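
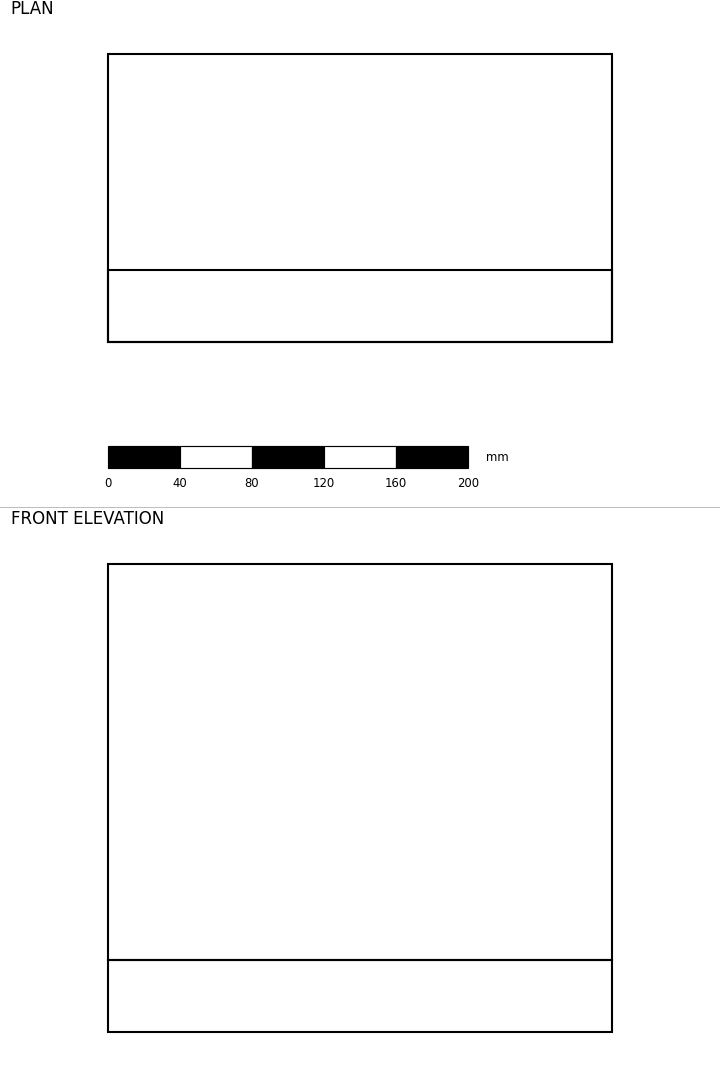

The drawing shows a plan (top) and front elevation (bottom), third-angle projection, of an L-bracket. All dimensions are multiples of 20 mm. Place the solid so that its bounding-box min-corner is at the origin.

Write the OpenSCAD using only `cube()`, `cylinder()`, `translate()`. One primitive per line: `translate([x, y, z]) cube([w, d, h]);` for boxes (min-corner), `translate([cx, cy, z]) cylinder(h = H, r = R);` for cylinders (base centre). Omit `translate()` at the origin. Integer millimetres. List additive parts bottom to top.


cube([280, 160, 40]);
translate([0, 0, 40]) cube([280, 40, 220]);


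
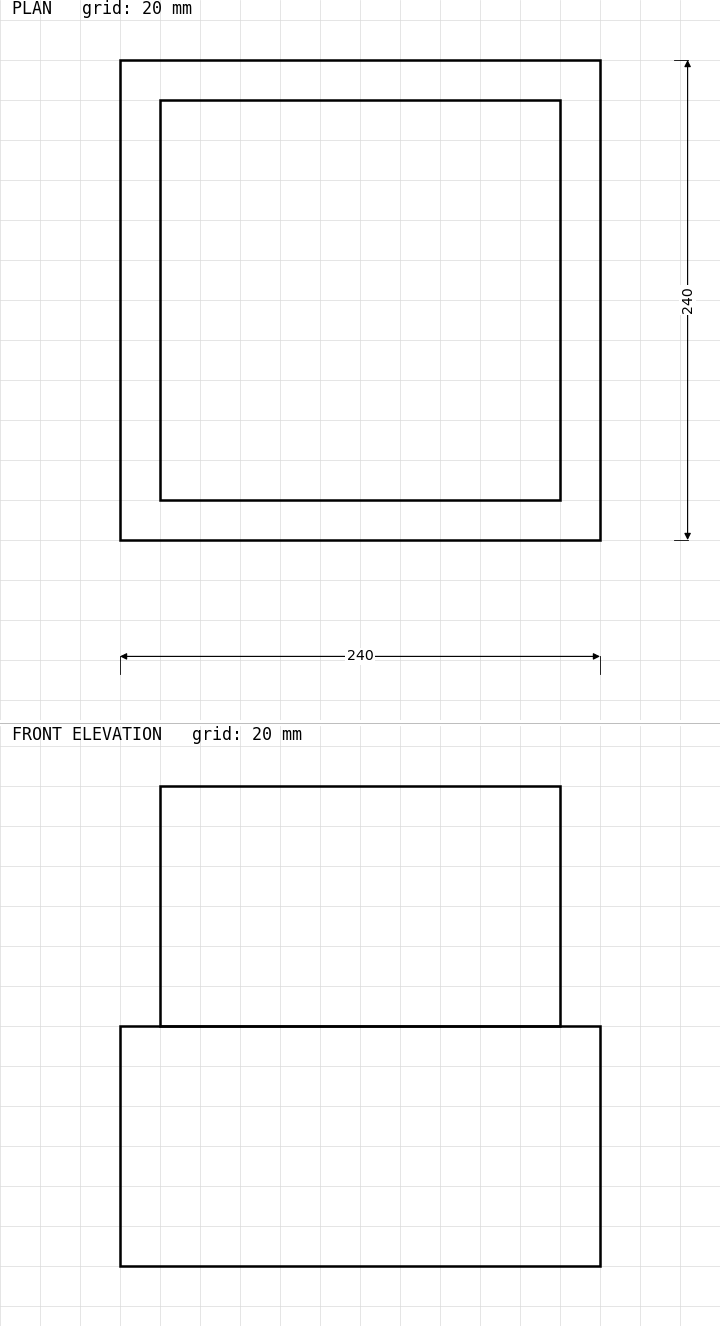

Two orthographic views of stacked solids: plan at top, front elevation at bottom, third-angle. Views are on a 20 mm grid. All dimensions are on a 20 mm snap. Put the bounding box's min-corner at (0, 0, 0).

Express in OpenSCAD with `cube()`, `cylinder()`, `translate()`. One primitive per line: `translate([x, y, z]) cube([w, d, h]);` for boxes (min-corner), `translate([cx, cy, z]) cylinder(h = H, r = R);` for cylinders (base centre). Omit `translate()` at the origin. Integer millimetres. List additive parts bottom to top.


cube([240, 240, 120]);
translate([20, 20, 120]) cube([200, 200, 120]);


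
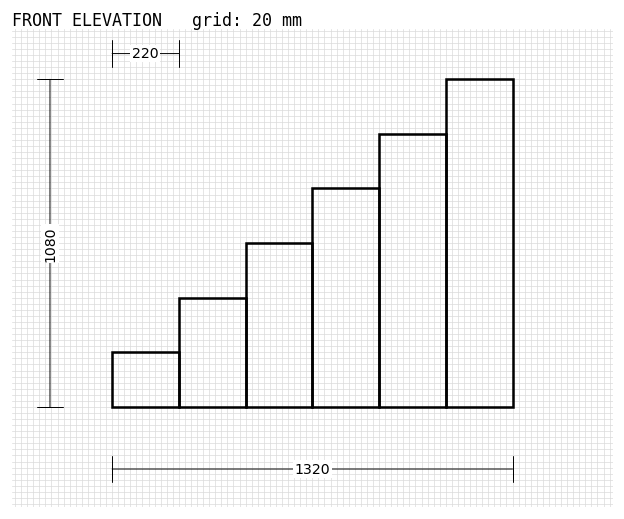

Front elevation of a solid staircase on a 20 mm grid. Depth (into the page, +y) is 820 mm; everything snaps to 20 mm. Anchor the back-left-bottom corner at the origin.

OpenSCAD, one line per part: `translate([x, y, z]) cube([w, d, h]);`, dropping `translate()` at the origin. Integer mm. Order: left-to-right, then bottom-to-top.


cube([220, 820, 180]);
translate([220, 0, 0]) cube([220, 820, 360]);
translate([440, 0, 0]) cube([220, 820, 540]);
translate([660, 0, 0]) cube([220, 820, 720]);
translate([880, 0, 0]) cube([220, 820, 900]);
translate([1100, 0, 0]) cube([220, 820, 1080]);


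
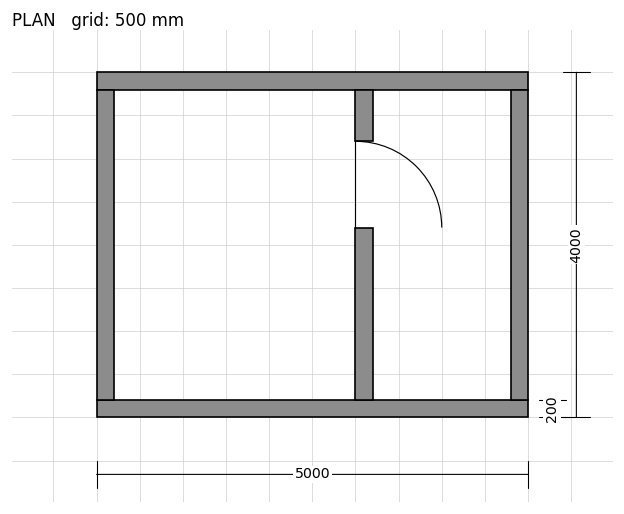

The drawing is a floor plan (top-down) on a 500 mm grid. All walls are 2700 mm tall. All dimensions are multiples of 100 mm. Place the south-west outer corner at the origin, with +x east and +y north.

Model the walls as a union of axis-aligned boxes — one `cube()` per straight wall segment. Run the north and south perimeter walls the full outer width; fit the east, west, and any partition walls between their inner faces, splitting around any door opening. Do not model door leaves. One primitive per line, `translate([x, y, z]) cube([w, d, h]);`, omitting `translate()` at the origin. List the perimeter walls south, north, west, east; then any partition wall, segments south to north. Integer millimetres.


cube([5000, 200, 2700]);
translate([0, 3800, 0]) cube([5000, 200, 2700]);
translate([0, 200, 0]) cube([200, 3600, 2700]);
translate([4800, 200, 0]) cube([200, 3600, 2700]);
translate([3000, 200, 0]) cube([200, 2000, 2700]);
translate([3000, 3200, 0]) cube([200, 600, 2700]);


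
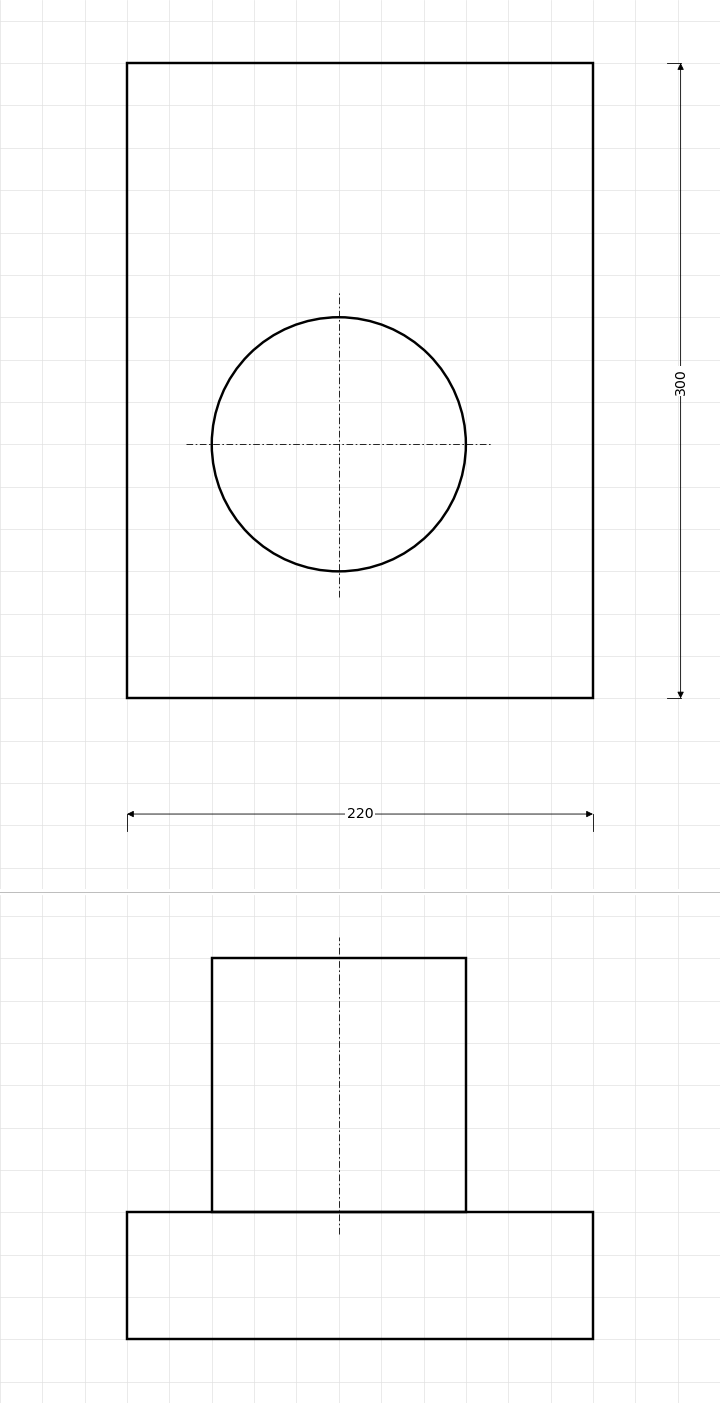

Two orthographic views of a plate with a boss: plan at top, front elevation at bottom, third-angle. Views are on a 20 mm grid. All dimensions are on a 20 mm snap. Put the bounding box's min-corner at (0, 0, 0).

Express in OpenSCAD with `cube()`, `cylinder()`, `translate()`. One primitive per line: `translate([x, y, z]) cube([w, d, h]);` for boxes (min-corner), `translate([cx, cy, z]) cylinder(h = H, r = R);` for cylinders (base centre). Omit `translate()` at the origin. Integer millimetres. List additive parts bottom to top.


cube([220, 300, 60]);
translate([100, 120, 60]) cylinder(h = 120, r = 60);


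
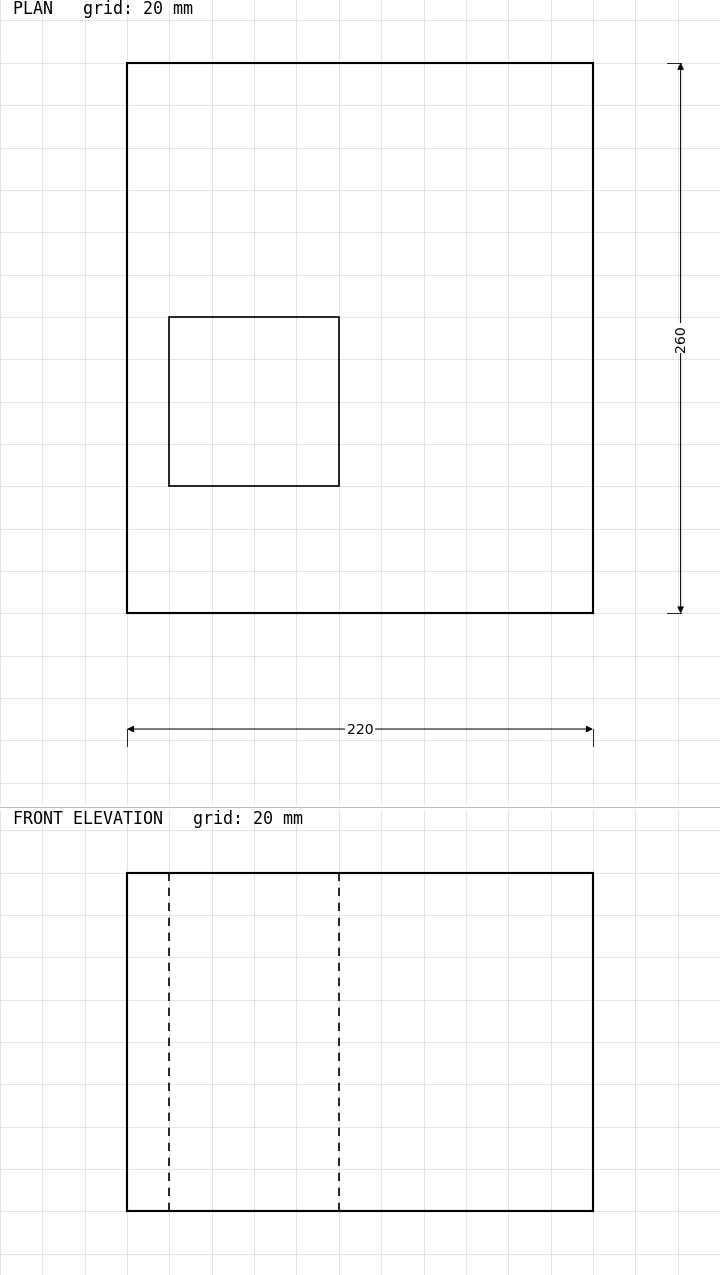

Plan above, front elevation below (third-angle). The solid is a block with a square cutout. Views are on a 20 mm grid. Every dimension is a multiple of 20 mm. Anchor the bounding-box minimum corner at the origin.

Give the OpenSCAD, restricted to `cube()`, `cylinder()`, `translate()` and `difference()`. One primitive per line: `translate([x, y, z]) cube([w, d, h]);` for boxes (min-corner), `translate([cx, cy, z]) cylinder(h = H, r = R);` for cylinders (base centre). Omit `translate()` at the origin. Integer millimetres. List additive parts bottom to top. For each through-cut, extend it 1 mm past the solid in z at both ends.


difference() {
  cube([220, 260, 160]);
  translate([20, 60, -1]) cube([80, 80, 162]);
}


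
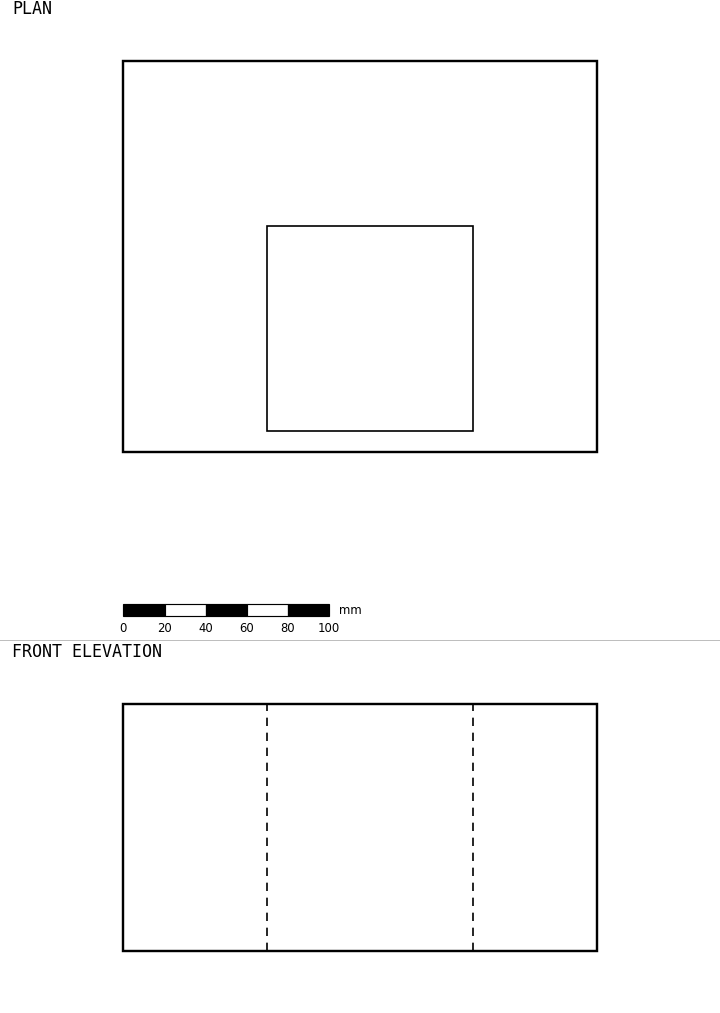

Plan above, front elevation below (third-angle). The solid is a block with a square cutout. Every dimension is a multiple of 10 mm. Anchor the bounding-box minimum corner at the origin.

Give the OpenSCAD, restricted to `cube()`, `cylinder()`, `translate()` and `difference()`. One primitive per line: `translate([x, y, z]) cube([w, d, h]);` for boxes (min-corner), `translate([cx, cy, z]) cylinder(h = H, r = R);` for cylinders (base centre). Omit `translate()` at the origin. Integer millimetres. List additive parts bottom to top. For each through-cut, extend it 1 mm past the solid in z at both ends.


difference() {
  cube([230, 190, 120]);
  translate([70, 10, -1]) cube([100, 100, 122]);
}


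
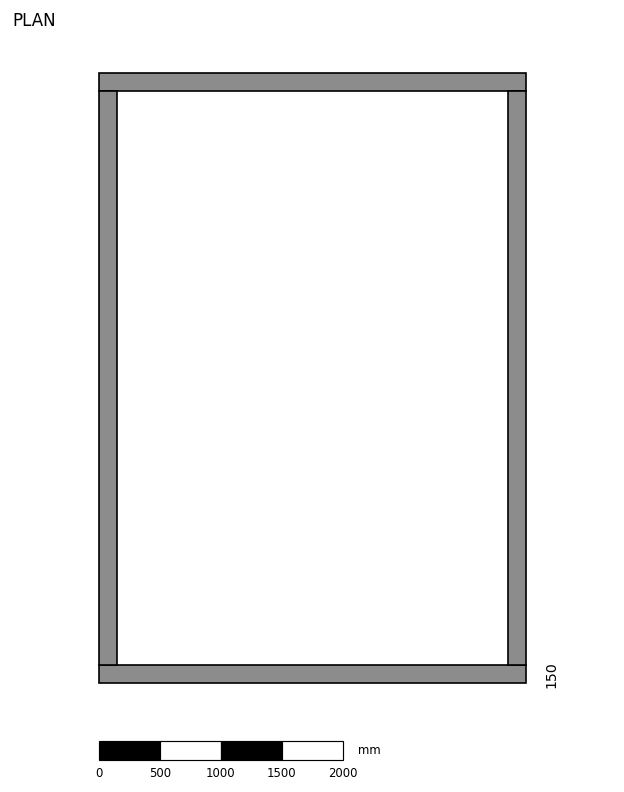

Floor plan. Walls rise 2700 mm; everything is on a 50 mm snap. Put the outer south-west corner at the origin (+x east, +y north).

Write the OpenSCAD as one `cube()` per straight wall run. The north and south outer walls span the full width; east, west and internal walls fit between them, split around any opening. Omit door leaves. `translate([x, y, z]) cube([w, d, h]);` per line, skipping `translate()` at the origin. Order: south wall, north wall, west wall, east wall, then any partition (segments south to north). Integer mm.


cube([3500, 150, 2700]);
translate([0, 4850, 0]) cube([3500, 150, 2700]);
translate([0, 150, 0]) cube([150, 4700, 2700]);
translate([3350, 150, 0]) cube([150, 4700, 2700]);


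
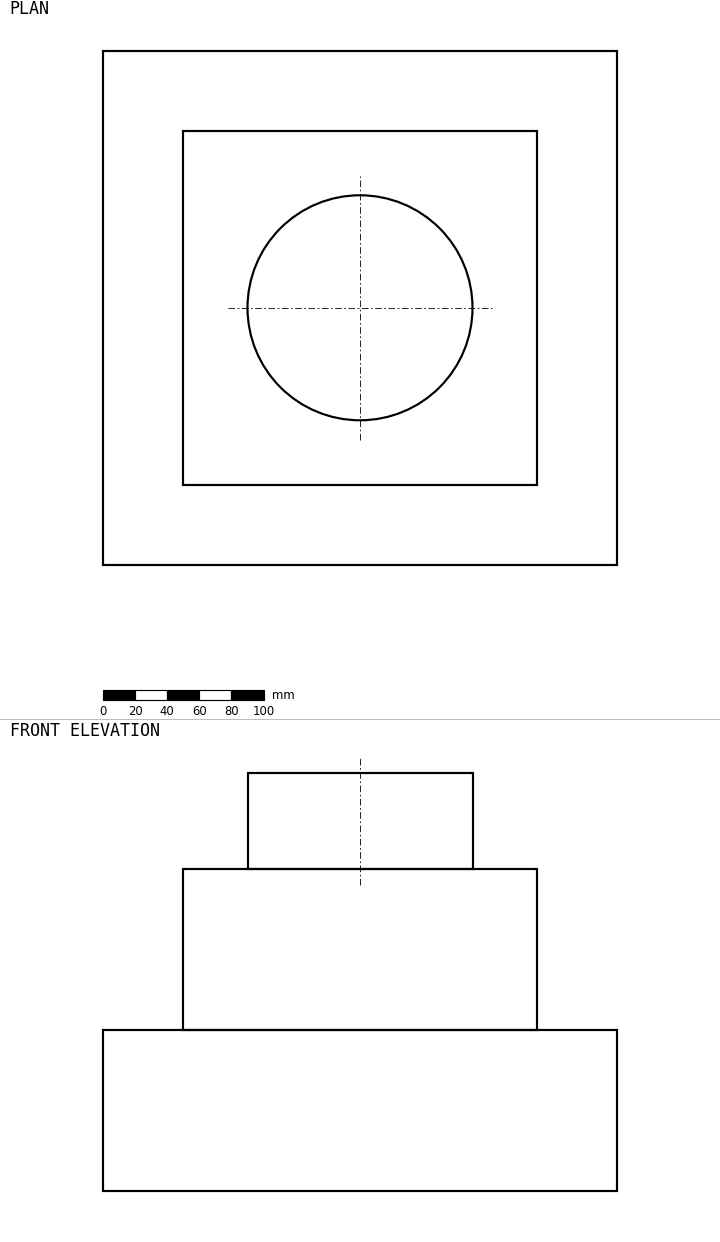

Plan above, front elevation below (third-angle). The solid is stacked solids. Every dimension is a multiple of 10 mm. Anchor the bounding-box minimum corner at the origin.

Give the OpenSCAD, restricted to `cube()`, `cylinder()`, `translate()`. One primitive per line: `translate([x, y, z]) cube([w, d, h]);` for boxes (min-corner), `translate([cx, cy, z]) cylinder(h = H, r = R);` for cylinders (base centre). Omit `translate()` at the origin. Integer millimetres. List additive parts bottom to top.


cube([320, 320, 100]);
translate([50, 50, 100]) cube([220, 220, 100]);
translate([160, 160, 200]) cylinder(h = 60, r = 70);


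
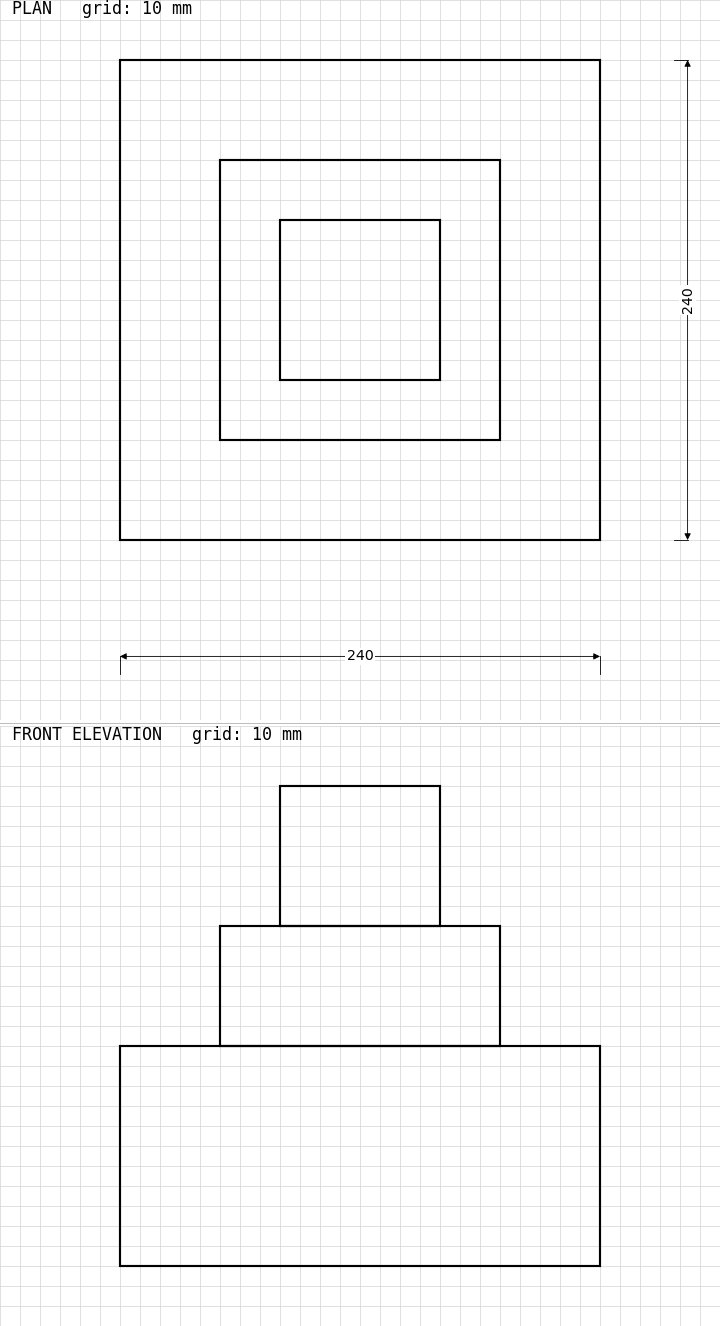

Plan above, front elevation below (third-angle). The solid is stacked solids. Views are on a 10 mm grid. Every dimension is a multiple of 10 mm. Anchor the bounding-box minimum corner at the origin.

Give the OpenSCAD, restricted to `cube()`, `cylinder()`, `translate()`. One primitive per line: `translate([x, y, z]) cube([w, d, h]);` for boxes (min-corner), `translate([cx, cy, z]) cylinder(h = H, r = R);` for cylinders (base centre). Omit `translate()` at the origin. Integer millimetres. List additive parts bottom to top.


cube([240, 240, 110]);
translate([50, 50, 110]) cube([140, 140, 60]);
translate([80, 80, 170]) cube([80, 80, 70]);


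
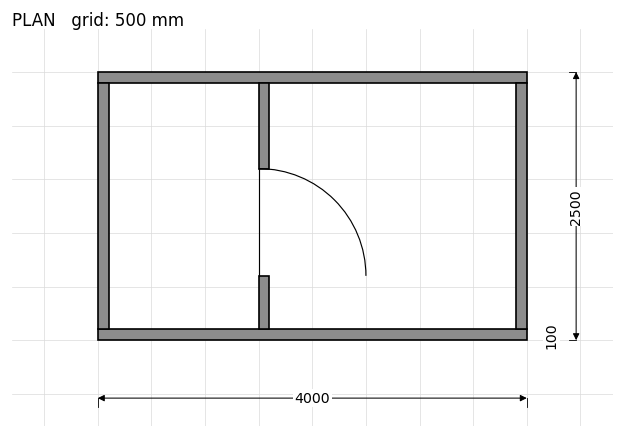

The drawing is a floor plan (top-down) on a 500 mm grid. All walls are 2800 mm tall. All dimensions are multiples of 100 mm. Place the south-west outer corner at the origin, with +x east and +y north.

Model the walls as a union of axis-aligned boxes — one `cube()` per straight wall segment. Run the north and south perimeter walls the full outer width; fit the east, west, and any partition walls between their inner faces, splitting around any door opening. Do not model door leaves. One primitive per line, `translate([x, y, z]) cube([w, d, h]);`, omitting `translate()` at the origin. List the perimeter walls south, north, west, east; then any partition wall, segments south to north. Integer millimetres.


cube([4000, 100, 2800]);
translate([0, 2400, 0]) cube([4000, 100, 2800]);
translate([0, 100, 0]) cube([100, 2300, 2800]);
translate([3900, 100, 0]) cube([100, 2300, 2800]);
translate([1500, 100, 0]) cube([100, 500, 2800]);
translate([1500, 1600, 0]) cube([100, 800, 2800]);


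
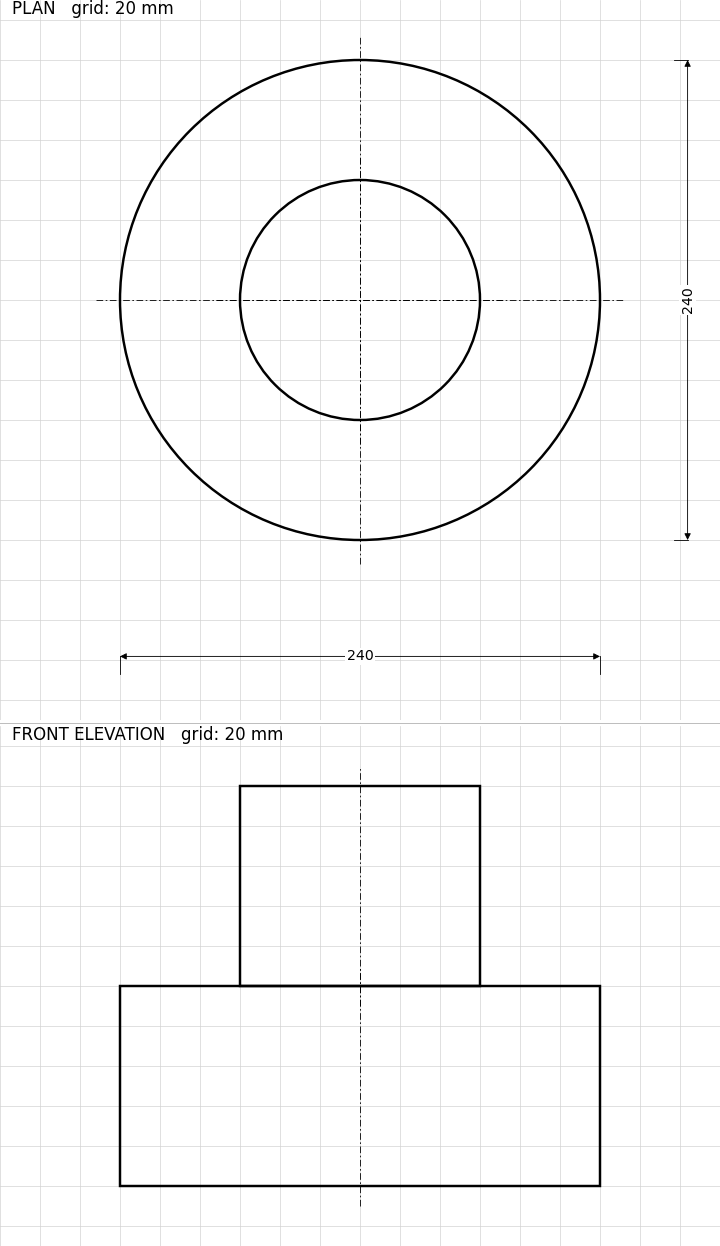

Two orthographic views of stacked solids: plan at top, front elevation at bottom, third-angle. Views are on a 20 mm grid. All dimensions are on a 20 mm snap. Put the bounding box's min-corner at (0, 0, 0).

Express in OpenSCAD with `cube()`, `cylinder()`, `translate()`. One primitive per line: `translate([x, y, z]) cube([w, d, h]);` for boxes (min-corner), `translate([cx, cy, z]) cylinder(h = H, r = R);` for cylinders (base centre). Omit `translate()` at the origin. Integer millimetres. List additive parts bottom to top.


translate([120, 120, 0]) cylinder(h = 100, r = 120);
translate([120, 120, 100]) cylinder(h = 100, r = 60);


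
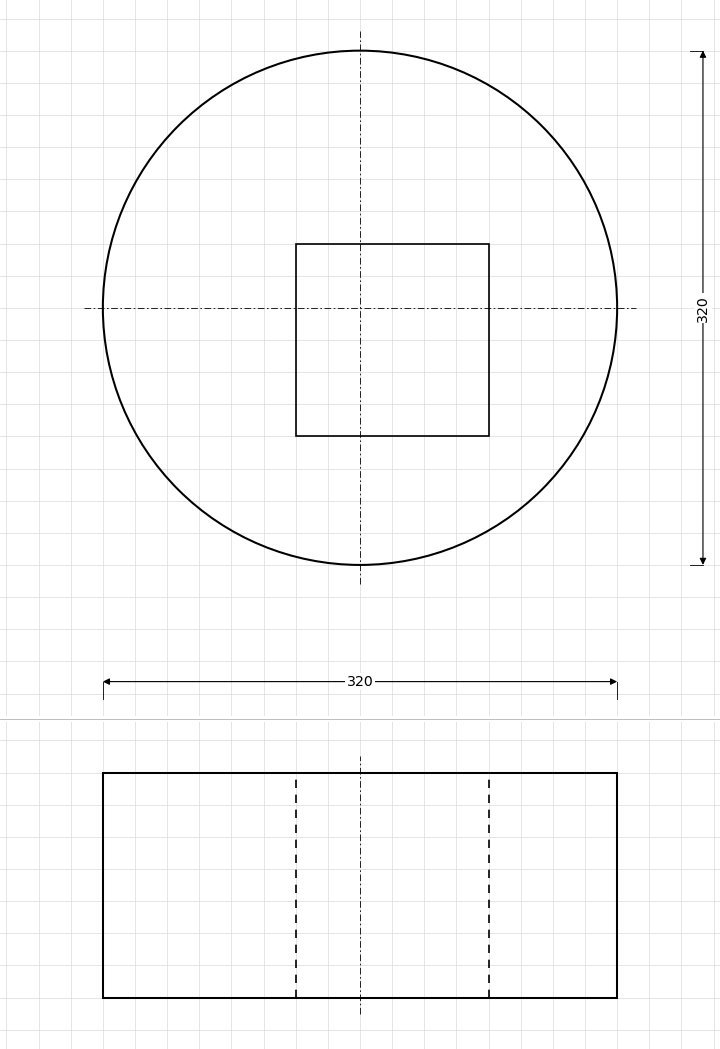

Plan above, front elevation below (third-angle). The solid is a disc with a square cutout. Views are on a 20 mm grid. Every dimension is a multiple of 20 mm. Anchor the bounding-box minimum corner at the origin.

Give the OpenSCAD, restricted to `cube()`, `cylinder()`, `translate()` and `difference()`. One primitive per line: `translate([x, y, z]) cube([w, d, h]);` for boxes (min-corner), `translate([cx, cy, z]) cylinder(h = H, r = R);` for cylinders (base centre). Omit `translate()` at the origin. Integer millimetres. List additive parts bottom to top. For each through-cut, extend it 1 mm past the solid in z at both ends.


difference() {
  translate([160, 160, 0]) cylinder(h = 140, r = 160);
  translate([120, 80, -1]) cube([120, 120, 142]);
}


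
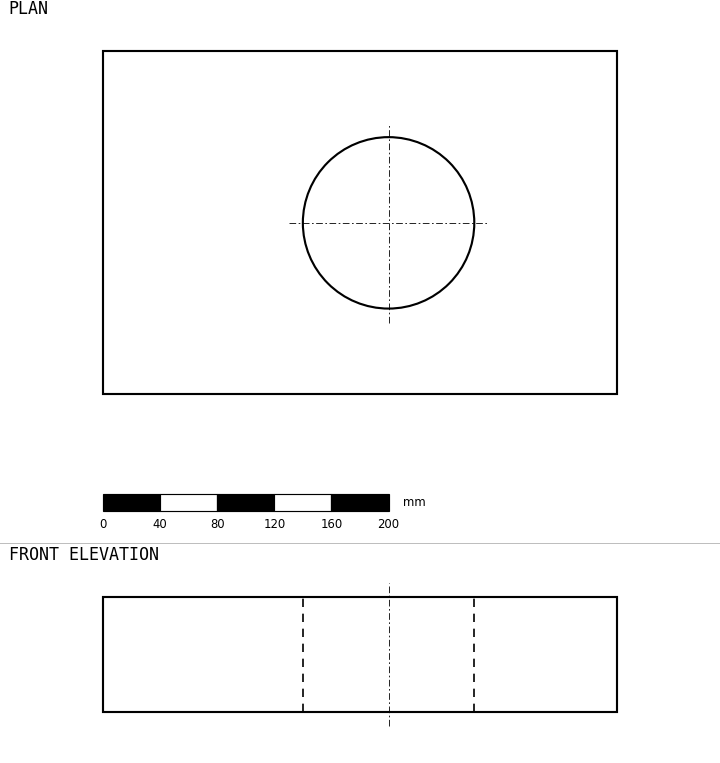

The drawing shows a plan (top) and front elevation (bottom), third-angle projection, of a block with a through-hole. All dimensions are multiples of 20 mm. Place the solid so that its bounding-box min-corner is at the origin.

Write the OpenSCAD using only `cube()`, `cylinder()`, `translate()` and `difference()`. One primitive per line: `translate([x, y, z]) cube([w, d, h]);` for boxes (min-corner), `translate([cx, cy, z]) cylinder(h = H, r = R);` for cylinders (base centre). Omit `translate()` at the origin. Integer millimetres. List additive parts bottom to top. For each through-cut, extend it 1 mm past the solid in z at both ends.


difference() {
  cube([360, 240, 80]);
  translate([200, 120, -1]) cylinder(h = 82, r = 60);
}


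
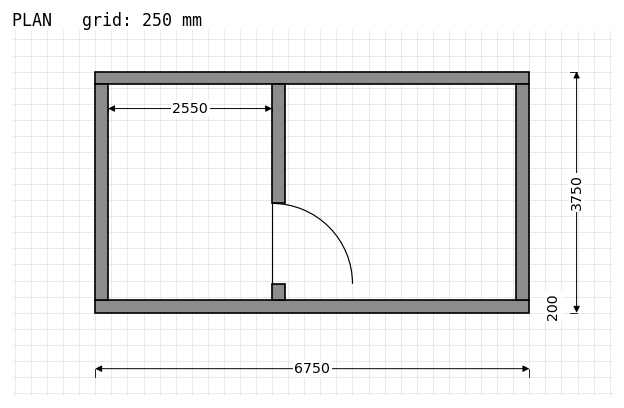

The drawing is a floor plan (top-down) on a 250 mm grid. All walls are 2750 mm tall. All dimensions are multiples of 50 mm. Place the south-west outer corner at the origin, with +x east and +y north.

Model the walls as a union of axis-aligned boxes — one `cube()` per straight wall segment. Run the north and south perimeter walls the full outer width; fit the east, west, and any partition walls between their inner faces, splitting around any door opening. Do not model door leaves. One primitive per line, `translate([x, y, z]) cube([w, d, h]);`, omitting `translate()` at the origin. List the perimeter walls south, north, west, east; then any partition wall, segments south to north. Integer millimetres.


cube([6750, 200, 2750]);
translate([0, 3550, 0]) cube([6750, 200, 2750]);
translate([0, 200, 0]) cube([200, 3350, 2750]);
translate([6550, 200, 0]) cube([200, 3350, 2750]);
translate([2750, 200, 0]) cube([200, 250, 2750]);
translate([2750, 1700, 0]) cube([200, 1850, 2750]);


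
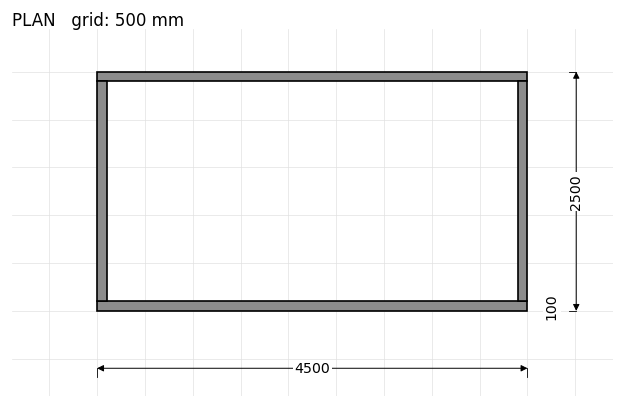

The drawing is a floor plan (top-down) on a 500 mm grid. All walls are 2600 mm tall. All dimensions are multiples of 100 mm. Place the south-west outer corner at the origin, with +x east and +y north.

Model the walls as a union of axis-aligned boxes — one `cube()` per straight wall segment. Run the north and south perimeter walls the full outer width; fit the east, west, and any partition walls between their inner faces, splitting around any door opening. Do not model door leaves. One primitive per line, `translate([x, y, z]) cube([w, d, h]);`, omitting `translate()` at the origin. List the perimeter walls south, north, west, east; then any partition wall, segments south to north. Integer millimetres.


cube([4500, 100, 2600]);
translate([0, 2400, 0]) cube([4500, 100, 2600]);
translate([0, 100, 0]) cube([100, 2300, 2600]);
translate([4400, 100, 0]) cube([100, 2300, 2600]);


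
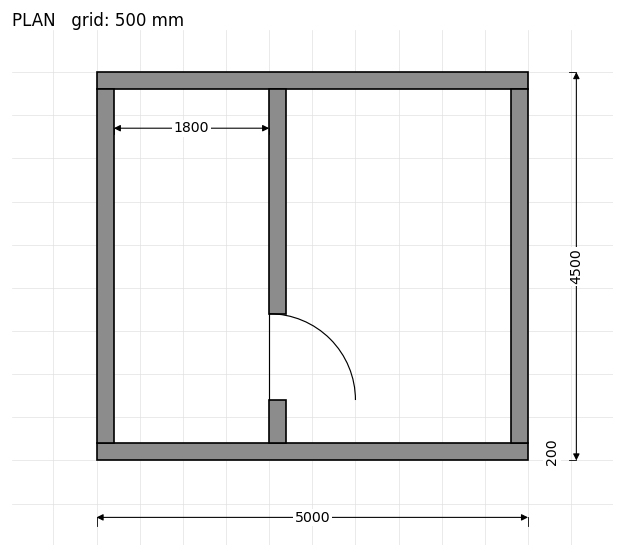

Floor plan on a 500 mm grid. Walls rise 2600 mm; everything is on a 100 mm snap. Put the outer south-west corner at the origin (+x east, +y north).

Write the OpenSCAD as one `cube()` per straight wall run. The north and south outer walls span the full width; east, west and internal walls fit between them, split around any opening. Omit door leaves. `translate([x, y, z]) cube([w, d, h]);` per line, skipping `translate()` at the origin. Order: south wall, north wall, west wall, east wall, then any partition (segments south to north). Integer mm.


cube([5000, 200, 2600]);
translate([0, 4300, 0]) cube([5000, 200, 2600]);
translate([0, 200, 0]) cube([200, 4100, 2600]);
translate([4800, 200, 0]) cube([200, 4100, 2600]);
translate([2000, 200, 0]) cube([200, 500, 2600]);
translate([2000, 1700, 0]) cube([200, 2600, 2600]);


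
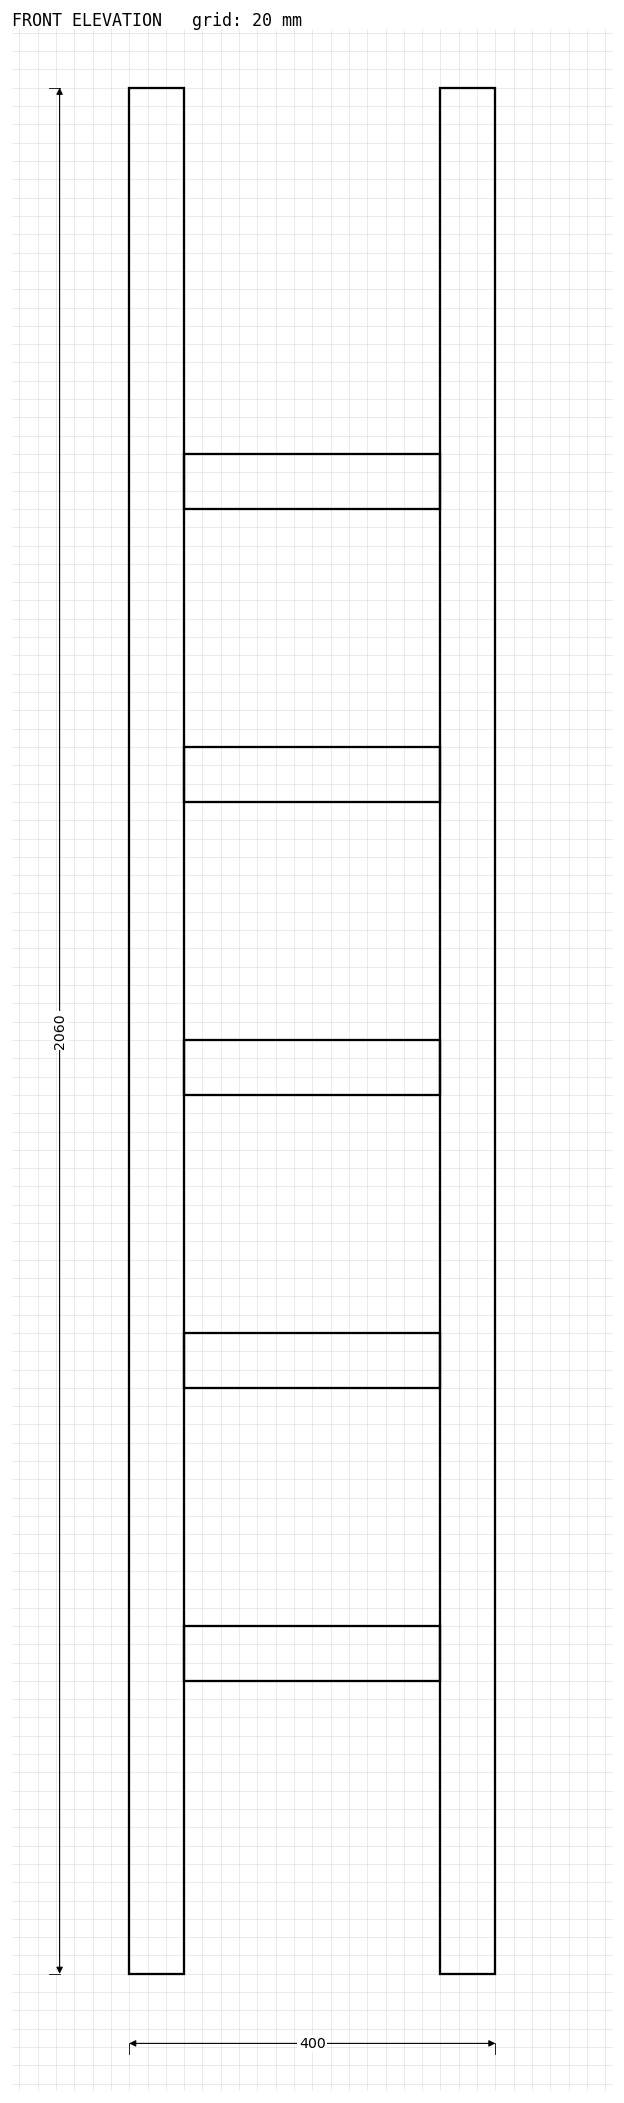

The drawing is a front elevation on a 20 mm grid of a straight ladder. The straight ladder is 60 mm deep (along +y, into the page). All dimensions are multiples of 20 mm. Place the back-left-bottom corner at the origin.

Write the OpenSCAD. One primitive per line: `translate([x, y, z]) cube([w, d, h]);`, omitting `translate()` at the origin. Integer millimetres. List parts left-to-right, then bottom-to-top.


cube([60, 60, 2060]);
translate([60, 0, 320]) cube([280, 60, 60]);
translate([60, 0, 640]) cube([280, 60, 60]);
translate([60, 0, 960]) cube([280, 60, 60]);
translate([60, 0, 1280]) cube([280, 60, 60]);
translate([60, 0, 1600]) cube([280, 60, 60]);
translate([340, 0, 0]) cube([60, 60, 2060]);


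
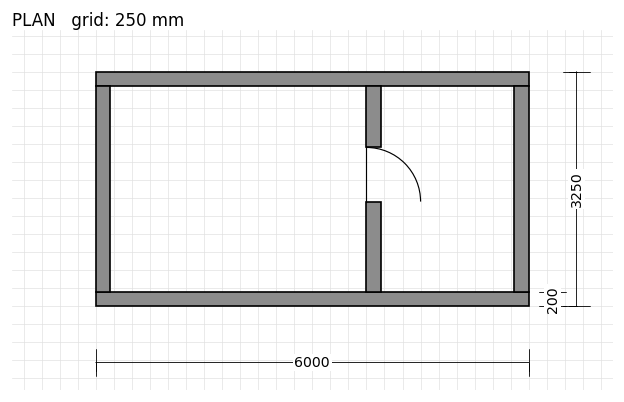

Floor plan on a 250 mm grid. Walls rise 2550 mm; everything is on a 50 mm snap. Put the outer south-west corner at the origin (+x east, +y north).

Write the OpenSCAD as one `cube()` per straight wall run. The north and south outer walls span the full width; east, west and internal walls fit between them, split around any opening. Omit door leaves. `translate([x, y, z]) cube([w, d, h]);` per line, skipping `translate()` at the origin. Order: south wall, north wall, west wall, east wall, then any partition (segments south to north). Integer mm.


cube([6000, 200, 2550]);
translate([0, 3050, 0]) cube([6000, 200, 2550]);
translate([0, 200, 0]) cube([200, 2850, 2550]);
translate([5800, 200, 0]) cube([200, 2850, 2550]);
translate([3750, 200, 0]) cube([200, 1250, 2550]);
translate([3750, 2200, 0]) cube([200, 850, 2550]);


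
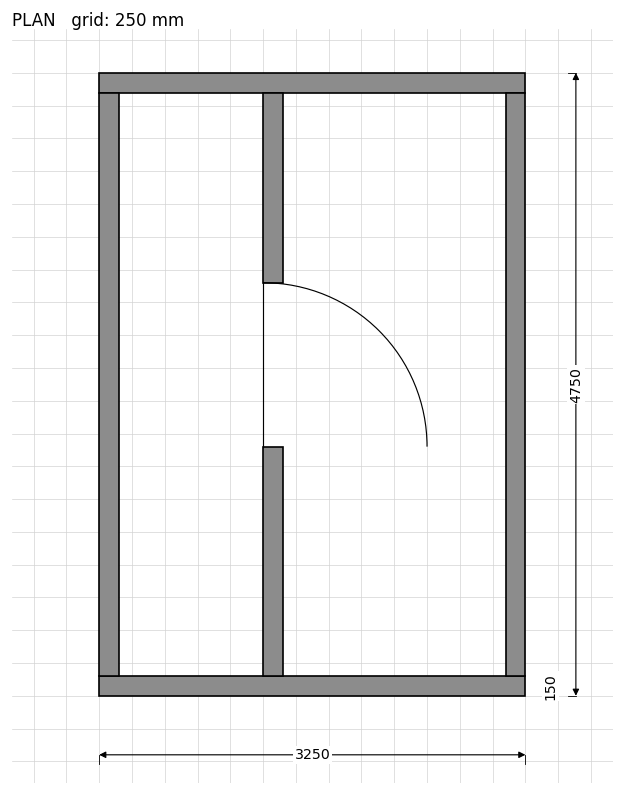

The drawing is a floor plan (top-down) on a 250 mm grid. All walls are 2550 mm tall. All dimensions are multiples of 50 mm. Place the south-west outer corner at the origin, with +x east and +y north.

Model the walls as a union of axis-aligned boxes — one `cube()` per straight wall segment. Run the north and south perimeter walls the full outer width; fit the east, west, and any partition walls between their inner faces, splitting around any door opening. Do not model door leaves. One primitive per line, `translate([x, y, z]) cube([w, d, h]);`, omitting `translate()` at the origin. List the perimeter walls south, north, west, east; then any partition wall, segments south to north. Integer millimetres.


cube([3250, 150, 2550]);
translate([0, 4600, 0]) cube([3250, 150, 2550]);
translate([0, 150, 0]) cube([150, 4450, 2550]);
translate([3100, 150, 0]) cube([150, 4450, 2550]);
translate([1250, 150, 0]) cube([150, 1750, 2550]);
translate([1250, 3150, 0]) cube([150, 1450, 2550]);


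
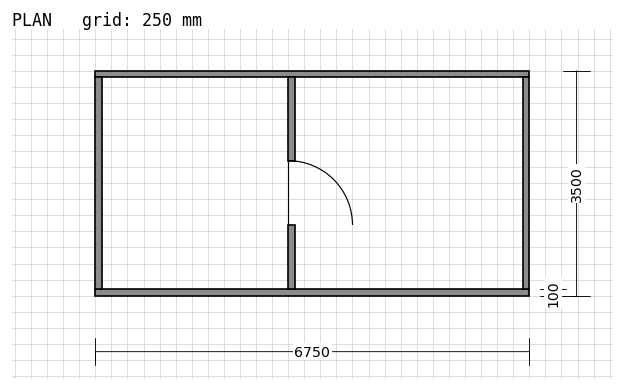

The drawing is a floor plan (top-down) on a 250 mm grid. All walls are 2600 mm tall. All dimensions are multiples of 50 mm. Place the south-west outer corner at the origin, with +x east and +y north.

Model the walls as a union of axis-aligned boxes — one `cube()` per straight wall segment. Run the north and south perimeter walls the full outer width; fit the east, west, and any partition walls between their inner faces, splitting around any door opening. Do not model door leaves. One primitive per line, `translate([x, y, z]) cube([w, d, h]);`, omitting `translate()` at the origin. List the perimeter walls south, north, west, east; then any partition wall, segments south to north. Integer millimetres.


cube([6750, 100, 2600]);
translate([0, 3400, 0]) cube([6750, 100, 2600]);
translate([0, 100, 0]) cube([100, 3300, 2600]);
translate([6650, 100, 0]) cube([100, 3300, 2600]);
translate([3000, 100, 0]) cube([100, 1000, 2600]);
translate([3000, 2100, 0]) cube([100, 1300, 2600]);


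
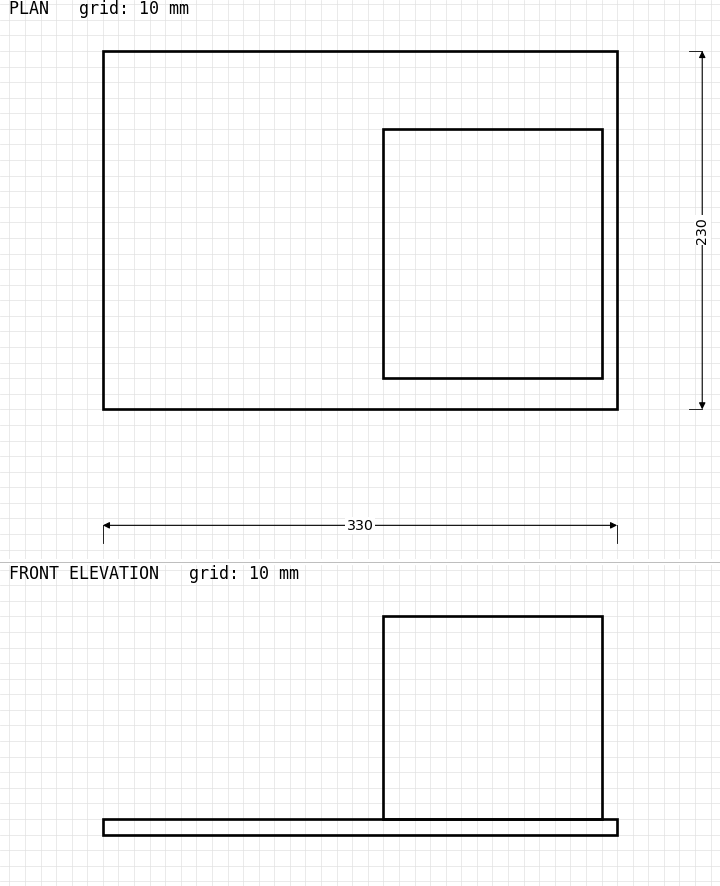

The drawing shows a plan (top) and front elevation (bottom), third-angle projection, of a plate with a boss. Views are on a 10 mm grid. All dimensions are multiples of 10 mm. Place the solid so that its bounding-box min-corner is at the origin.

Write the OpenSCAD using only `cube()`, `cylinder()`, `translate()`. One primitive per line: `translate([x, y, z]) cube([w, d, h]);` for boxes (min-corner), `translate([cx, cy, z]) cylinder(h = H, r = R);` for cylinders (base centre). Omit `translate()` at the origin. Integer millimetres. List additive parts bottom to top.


cube([330, 230, 10]);
translate([180, 20, 10]) cube([140, 160, 130]);


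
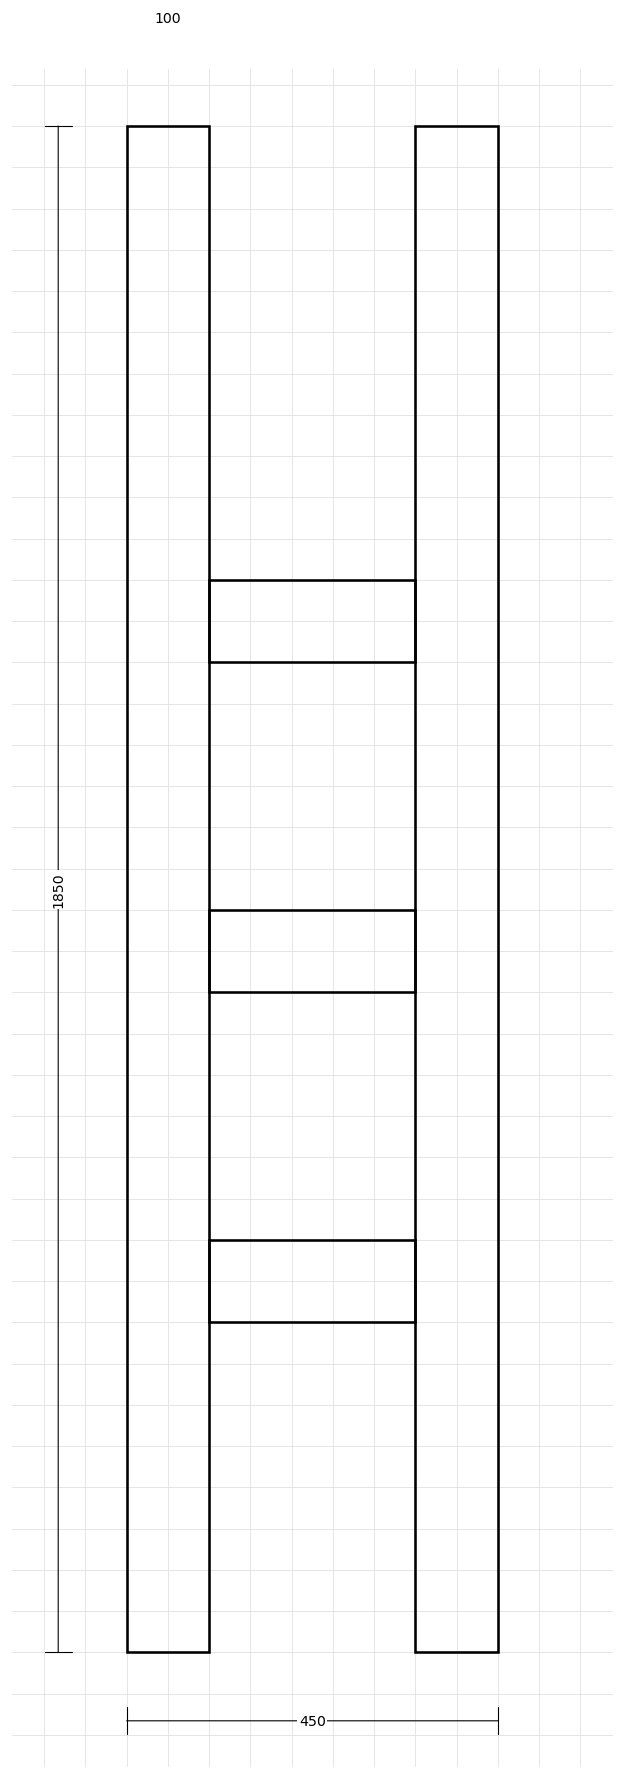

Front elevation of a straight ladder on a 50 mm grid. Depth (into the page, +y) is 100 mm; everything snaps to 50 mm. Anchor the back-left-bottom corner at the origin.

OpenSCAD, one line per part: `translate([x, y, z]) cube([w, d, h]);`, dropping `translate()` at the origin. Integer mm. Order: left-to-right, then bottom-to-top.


cube([100, 100, 1850]);
translate([100, 0, 400]) cube([250, 100, 100]);
translate([100, 0, 800]) cube([250, 100, 100]);
translate([100, 0, 1200]) cube([250, 100, 100]);
translate([350, 0, 0]) cube([100, 100, 1850]);


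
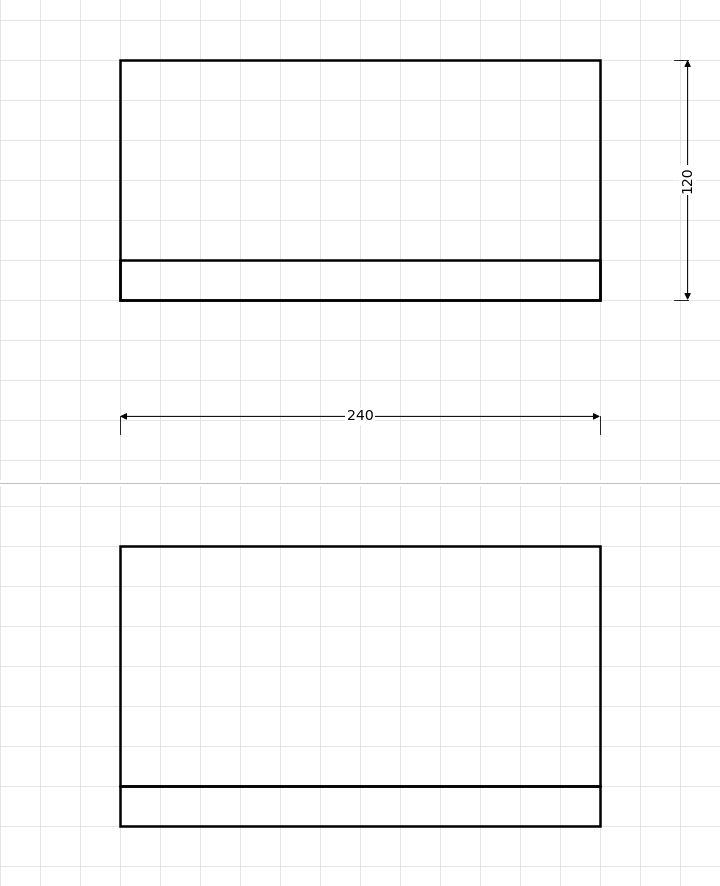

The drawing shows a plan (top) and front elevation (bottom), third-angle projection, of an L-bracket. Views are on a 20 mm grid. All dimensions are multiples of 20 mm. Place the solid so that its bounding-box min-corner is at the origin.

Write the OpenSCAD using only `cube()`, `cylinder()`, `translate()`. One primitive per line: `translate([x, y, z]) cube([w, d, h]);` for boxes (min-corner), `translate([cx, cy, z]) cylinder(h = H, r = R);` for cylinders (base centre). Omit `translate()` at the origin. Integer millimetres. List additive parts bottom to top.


cube([240, 120, 20]);
translate([0, 0, 20]) cube([240, 20, 120]);


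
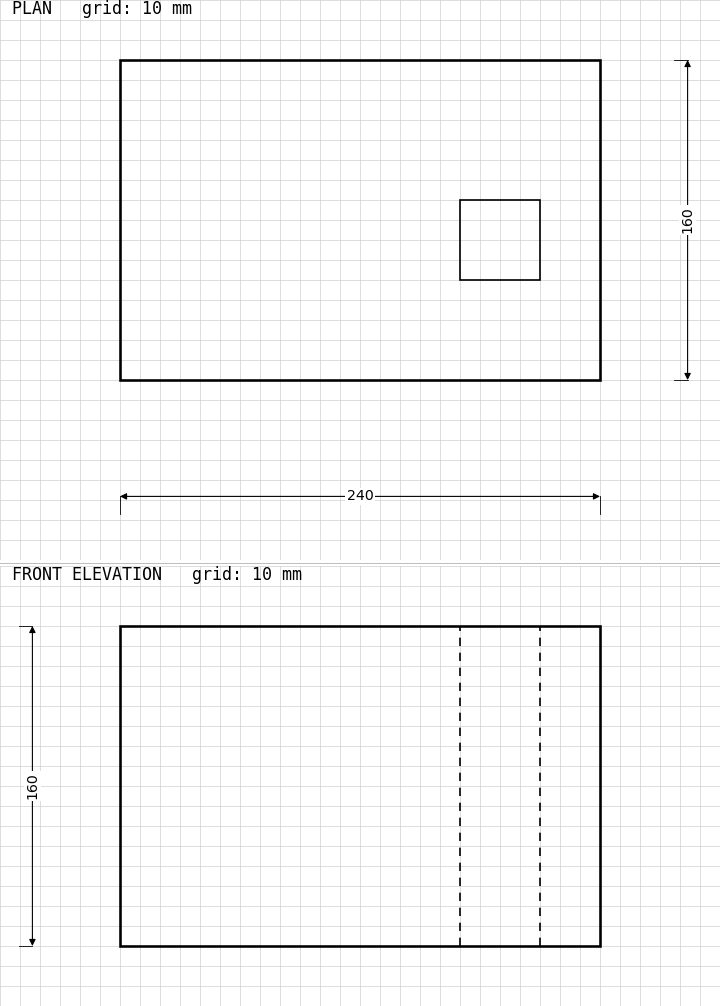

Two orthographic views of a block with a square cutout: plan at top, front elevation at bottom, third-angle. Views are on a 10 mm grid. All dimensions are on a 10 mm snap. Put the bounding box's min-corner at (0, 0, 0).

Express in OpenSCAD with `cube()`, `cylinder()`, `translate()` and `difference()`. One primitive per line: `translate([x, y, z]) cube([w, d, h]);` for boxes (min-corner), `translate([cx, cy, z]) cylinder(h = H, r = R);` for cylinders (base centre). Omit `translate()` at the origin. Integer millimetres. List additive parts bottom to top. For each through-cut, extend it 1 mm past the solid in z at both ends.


difference() {
  cube([240, 160, 160]);
  translate([170, 50, -1]) cube([40, 40, 162]);
}


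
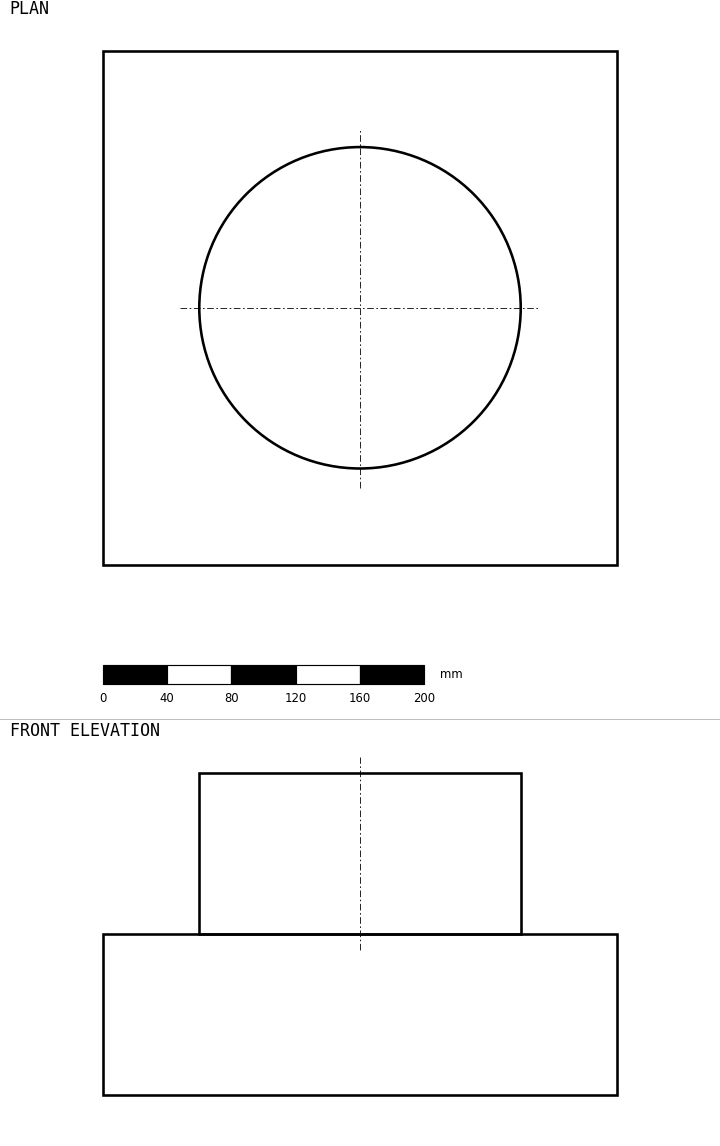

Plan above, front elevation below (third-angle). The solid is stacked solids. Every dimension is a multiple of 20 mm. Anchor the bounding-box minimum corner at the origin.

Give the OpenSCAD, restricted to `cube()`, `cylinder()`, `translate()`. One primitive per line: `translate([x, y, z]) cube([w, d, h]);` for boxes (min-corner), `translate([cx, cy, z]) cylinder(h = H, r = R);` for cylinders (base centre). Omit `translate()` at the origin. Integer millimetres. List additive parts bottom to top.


cube([320, 320, 100]);
translate([160, 160, 100]) cylinder(h = 100, r = 100);


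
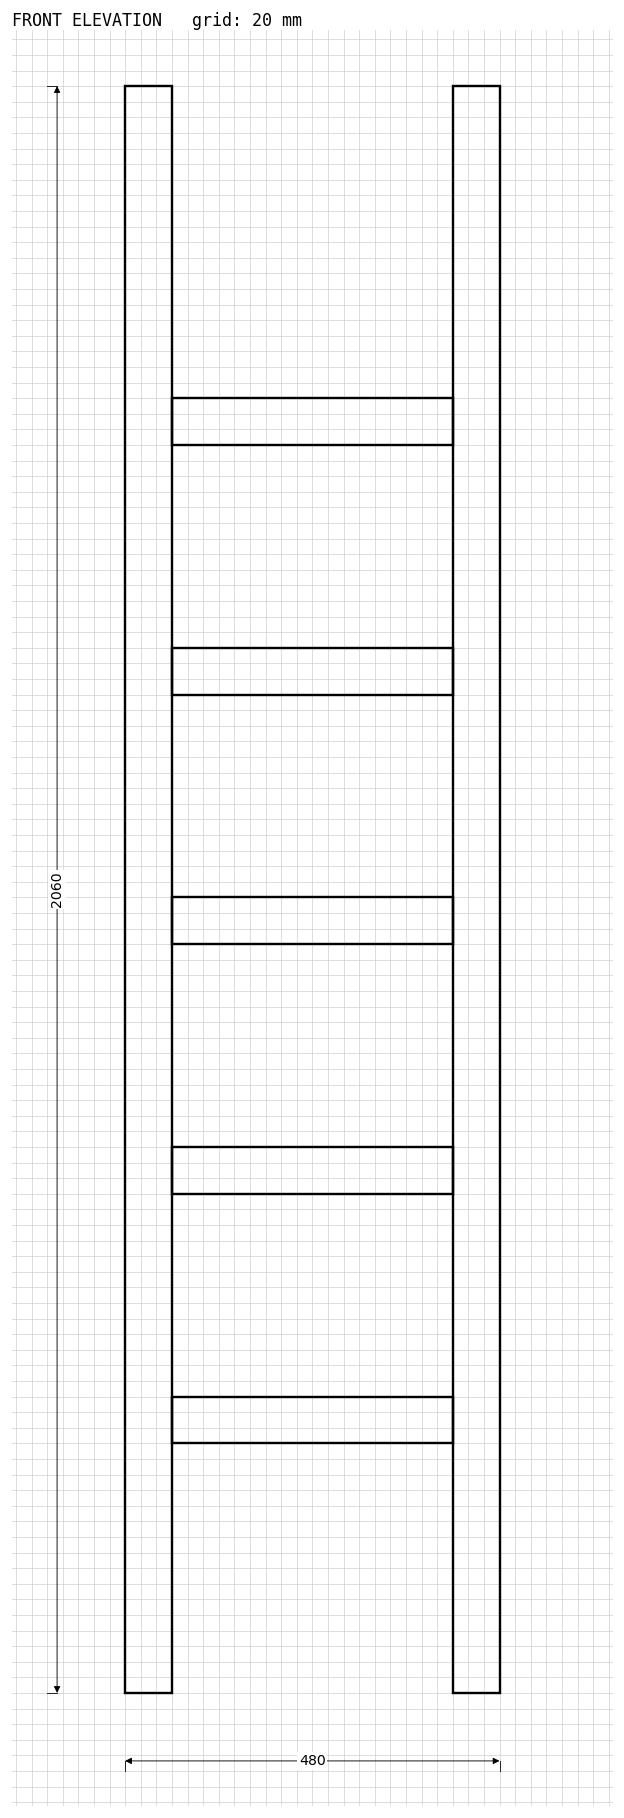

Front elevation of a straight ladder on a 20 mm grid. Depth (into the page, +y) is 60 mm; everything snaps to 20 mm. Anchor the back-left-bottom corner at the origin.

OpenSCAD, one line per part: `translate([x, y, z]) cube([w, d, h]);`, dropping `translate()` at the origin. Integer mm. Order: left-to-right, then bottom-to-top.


cube([60, 60, 2060]);
translate([60, 0, 320]) cube([360, 60, 60]);
translate([60, 0, 640]) cube([360, 60, 60]);
translate([60, 0, 960]) cube([360, 60, 60]);
translate([60, 0, 1280]) cube([360, 60, 60]);
translate([60, 0, 1600]) cube([360, 60, 60]);
translate([420, 0, 0]) cube([60, 60, 2060]);


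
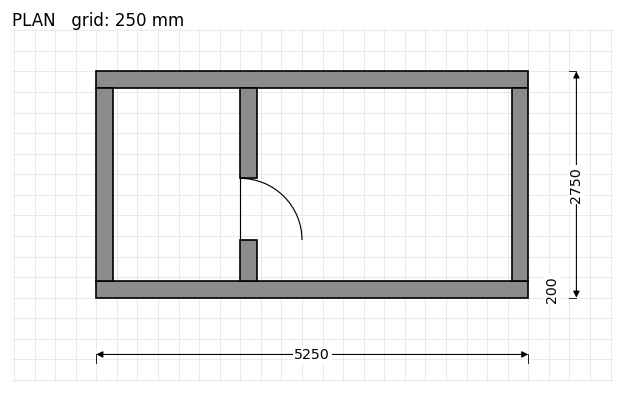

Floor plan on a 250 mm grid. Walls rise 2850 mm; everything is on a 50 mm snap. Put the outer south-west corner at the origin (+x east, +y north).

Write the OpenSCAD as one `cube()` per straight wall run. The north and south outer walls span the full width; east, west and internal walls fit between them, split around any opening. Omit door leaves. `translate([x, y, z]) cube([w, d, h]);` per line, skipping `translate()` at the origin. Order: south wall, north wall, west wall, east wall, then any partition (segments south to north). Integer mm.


cube([5250, 200, 2850]);
translate([0, 2550, 0]) cube([5250, 200, 2850]);
translate([0, 200, 0]) cube([200, 2350, 2850]);
translate([5050, 200, 0]) cube([200, 2350, 2850]);
translate([1750, 200, 0]) cube([200, 500, 2850]);
translate([1750, 1450, 0]) cube([200, 1100, 2850]);


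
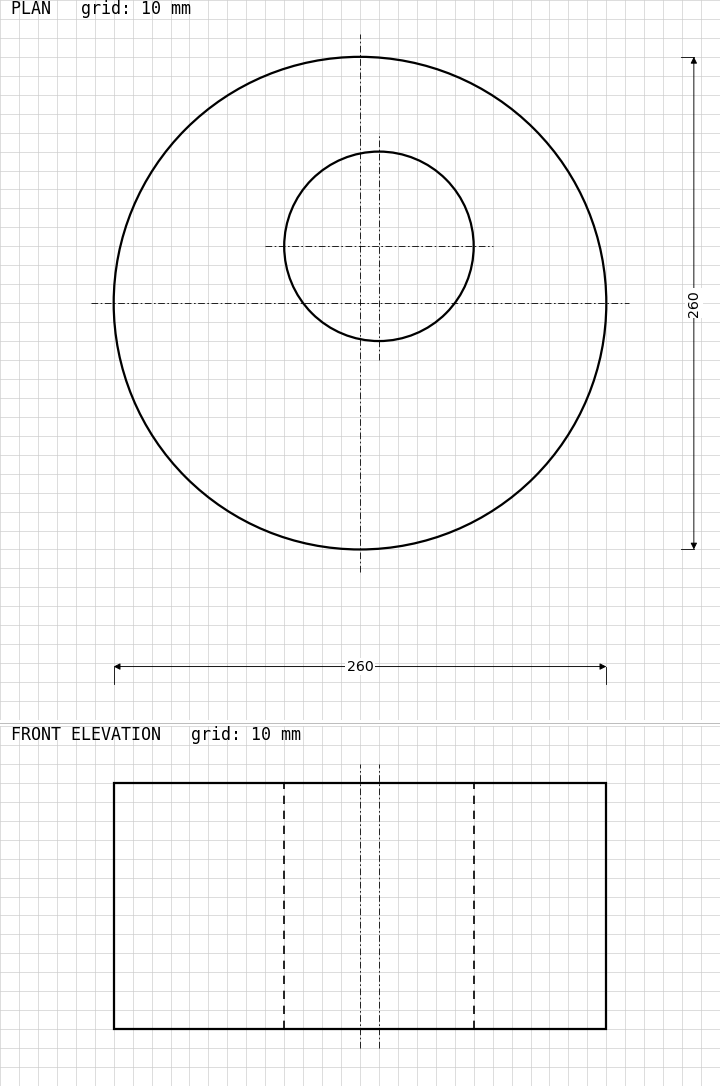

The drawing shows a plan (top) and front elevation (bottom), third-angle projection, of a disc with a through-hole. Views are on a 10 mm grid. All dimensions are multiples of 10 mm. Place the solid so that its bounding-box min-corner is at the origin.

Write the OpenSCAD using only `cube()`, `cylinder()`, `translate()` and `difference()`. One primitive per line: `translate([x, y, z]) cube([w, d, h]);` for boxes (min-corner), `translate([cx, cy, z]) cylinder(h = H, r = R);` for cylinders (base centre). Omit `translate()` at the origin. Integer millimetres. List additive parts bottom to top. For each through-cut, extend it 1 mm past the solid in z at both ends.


difference() {
  translate([130, 130, 0]) cylinder(h = 130, r = 130);
  translate([140, 160, -1]) cylinder(h = 132, r = 50);
}


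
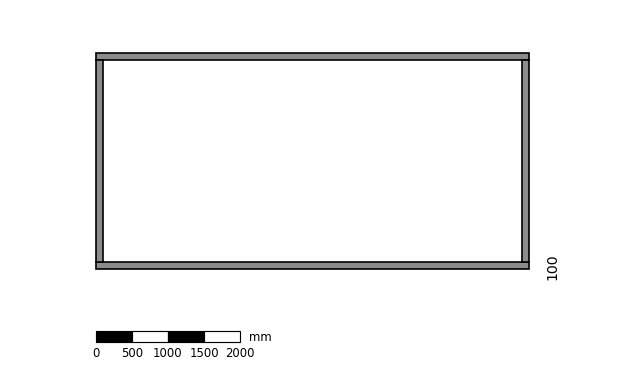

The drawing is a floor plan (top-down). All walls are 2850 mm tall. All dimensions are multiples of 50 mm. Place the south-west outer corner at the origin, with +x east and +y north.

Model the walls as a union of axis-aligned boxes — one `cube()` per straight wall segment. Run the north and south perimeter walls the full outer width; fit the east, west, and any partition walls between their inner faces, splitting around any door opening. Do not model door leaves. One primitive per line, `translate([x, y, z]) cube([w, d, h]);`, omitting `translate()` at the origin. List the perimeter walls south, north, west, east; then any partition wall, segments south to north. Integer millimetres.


cube([6000, 100, 2850]);
translate([0, 2900, 0]) cube([6000, 100, 2850]);
translate([0, 100, 0]) cube([100, 2800, 2850]);
translate([5900, 100, 0]) cube([100, 2800, 2850]);


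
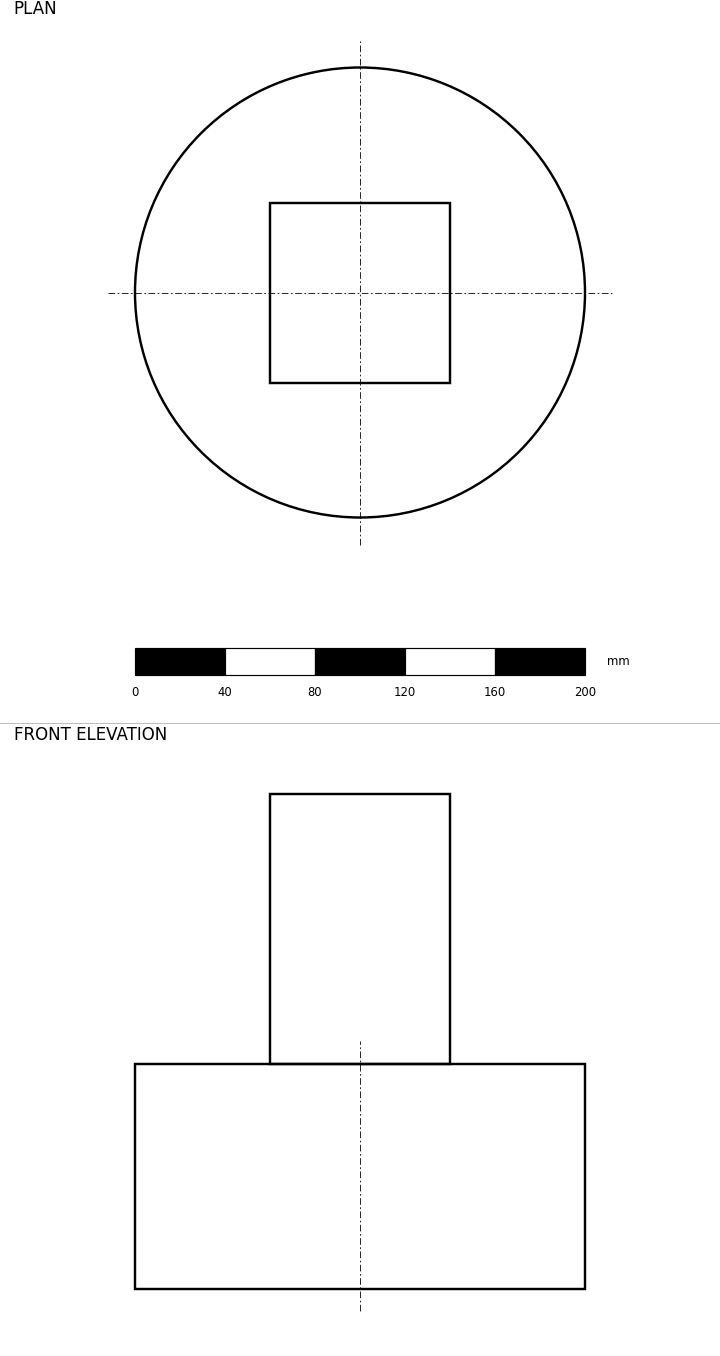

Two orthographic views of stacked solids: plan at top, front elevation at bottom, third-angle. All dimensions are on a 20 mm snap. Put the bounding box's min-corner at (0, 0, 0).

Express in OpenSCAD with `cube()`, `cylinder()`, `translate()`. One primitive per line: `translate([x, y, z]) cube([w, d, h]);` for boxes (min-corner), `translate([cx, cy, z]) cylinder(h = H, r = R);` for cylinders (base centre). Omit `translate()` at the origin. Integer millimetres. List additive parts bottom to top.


translate([100, 100, 0]) cylinder(h = 100, r = 100);
translate([60, 60, 100]) cube([80, 80, 120]);


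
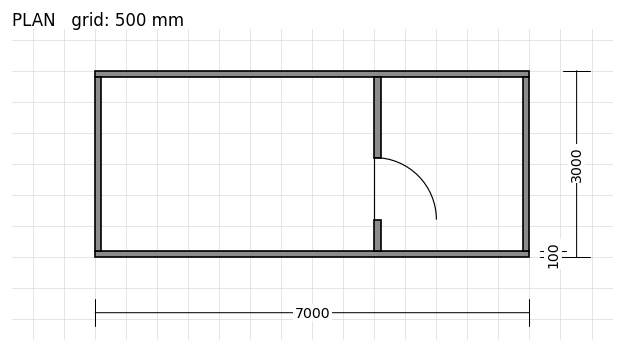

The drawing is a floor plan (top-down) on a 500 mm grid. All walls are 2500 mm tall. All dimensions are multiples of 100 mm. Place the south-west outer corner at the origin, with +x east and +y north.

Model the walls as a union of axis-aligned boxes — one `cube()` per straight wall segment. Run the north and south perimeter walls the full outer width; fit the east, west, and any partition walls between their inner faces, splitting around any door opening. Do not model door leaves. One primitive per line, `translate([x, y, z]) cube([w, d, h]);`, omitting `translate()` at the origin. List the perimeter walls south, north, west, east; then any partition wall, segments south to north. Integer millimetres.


cube([7000, 100, 2500]);
translate([0, 2900, 0]) cube([7000, 100, 2500]);
translate([0, 100, 0]) cube([100, 2800, 2500]);
translate([6900, 100, 0]) cube([100, 2800, 2500]);
translate([4500, 100, 0]) cube([100, 500, 2500]);
translate([4500, 1600, 0]) cube([100, 1300, 2500]);


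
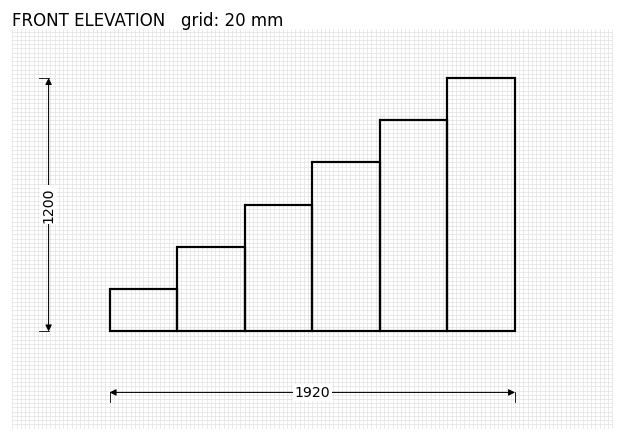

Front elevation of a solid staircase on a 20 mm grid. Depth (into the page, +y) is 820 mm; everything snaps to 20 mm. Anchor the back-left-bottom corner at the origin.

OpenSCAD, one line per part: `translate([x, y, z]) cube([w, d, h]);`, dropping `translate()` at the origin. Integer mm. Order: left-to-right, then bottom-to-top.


cube([320, 820, 200]);
translate([320, 0, 0]) cube([320, 820, 400]);
translate([640, 0, 0]) cube([320, 820, 600]);
translate([960, 0, 0]) cube([320, 820, 800]);
translate([1280, 0, 0]) cube([320, 820, 1000]);
translate([1600, 0, 0]) cube([320, 820, 1200]);


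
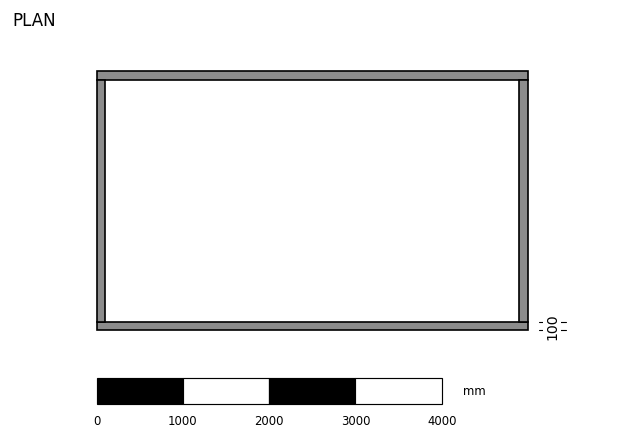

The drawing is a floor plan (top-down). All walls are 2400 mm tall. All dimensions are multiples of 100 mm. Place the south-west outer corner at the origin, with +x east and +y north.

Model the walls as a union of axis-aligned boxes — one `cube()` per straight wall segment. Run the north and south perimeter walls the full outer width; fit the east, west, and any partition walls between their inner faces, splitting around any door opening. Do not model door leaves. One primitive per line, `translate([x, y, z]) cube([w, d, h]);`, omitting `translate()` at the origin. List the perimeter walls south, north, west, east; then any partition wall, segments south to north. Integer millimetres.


cube([5000, 100, 2400]);
translate([0, 2900, 0]) cube([5000, 100, 2400]);
translate([0, 100, 0]) cube([100, 2800, 2400]);
translate([4900, 100, 0]) cube([100, 2800, 2400]);


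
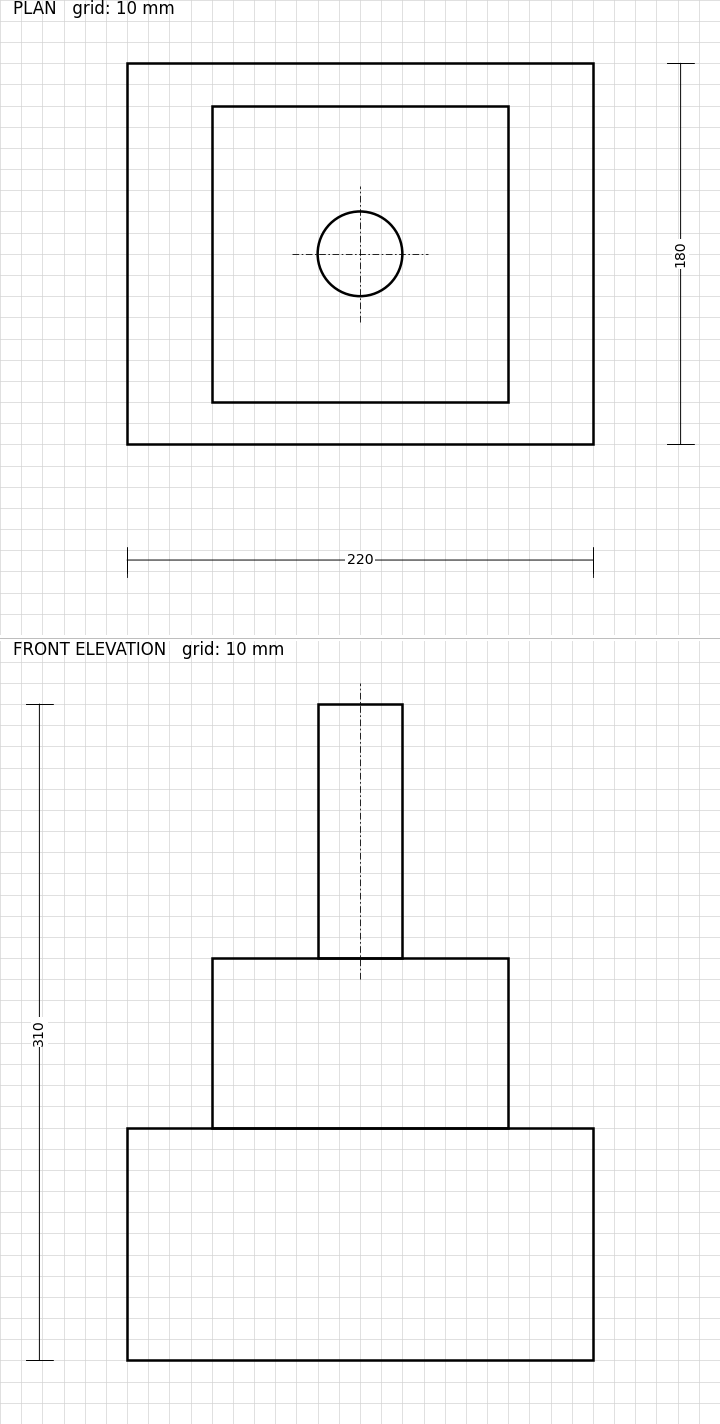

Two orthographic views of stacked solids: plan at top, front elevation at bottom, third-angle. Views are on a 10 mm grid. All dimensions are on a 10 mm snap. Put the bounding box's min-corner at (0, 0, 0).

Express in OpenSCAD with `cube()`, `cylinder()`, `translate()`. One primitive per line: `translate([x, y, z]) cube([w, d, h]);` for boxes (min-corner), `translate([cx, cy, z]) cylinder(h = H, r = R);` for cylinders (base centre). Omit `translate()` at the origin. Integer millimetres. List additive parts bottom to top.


cube([220, 180, 110]);
translate([40, 20, 110]) cube([140, 140, 80]);
translate([110, 90, 190]) cylinder(h = 120, r = 20);
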